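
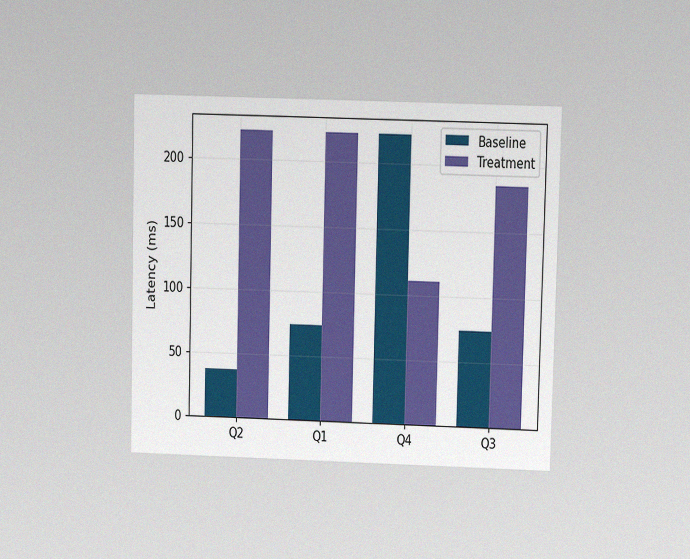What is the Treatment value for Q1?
222ms

The chart is viewed at a slight angle, with some photo noise. The Treatment bar at Q1 reaches 222ms on the y-axis.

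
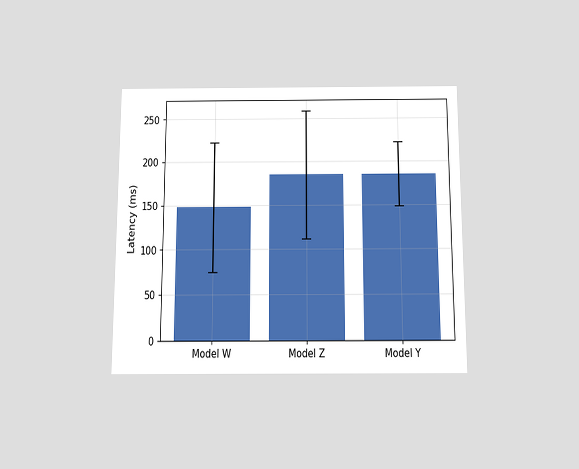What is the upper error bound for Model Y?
222ms

The chart is viewed slightly from below. The Model Y bar's upper whisker reaches 222ms.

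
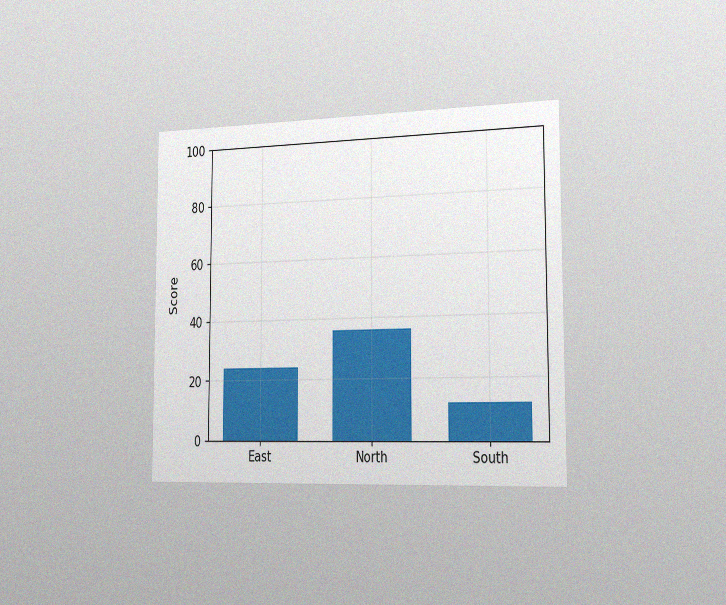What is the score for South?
The chart is viewed slightly from the right, with some photo noise. Reading along the chart's y-axis, the South bar reaches 12.

12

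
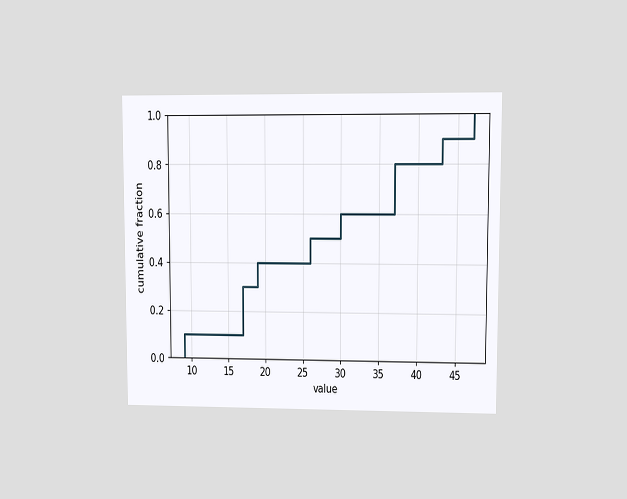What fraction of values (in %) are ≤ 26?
50%

The chart is viewed at a slight angle. At x=26 the ECDF step is at 50%.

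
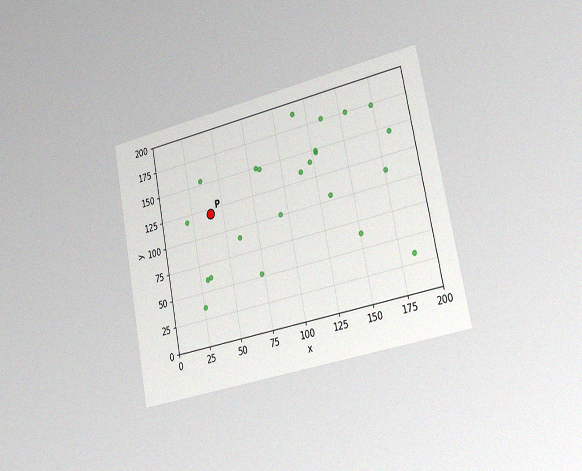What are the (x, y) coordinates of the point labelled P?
The chart is tilted about 11° counter-clockwise and viewed slightly from the right, with some photo noise. Following the gridlines from P to each axis, P sits at (40, 120).

(40, 120)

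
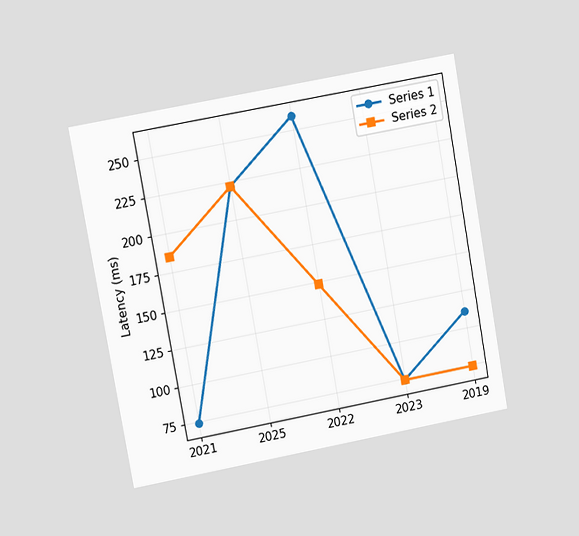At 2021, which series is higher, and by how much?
Series 2, by 111ms

The chart is tilted about 10° counter-clockwise and viewed at a slight angle. At 2021, Series 2 sits above the other line by 111ms.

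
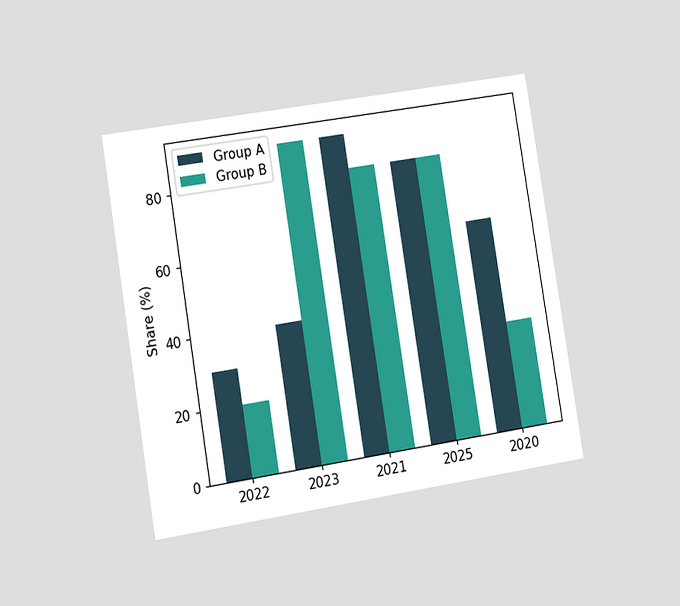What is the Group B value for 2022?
The chart is tilted about 9° counter-clockwise and viewed slightly from the left. The Group B bar at 2022 reaches 20% on the y-axis.

20%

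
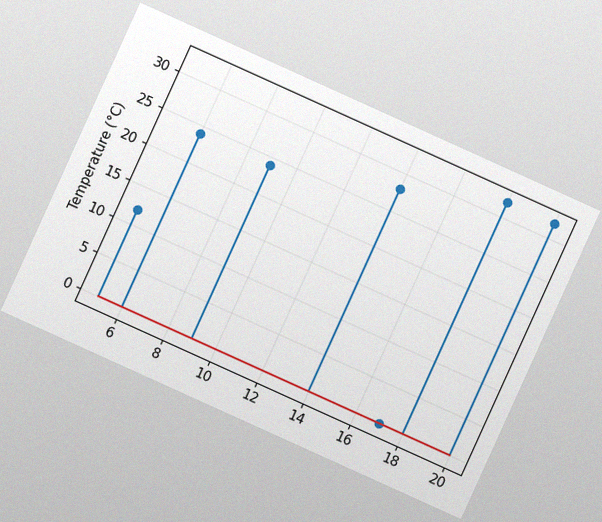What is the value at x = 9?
The chart is tilted about 24° clockwise, with some photo noise. The stem at x=9 reaches 24°C.

24°C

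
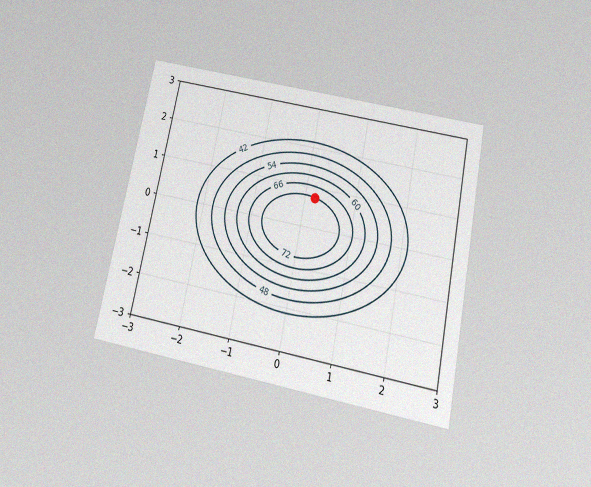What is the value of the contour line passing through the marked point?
72

The chart is tilted about 11° clockwise and viewed slightly from below, with some photo noise. The marked point sits on the contour labelled 72.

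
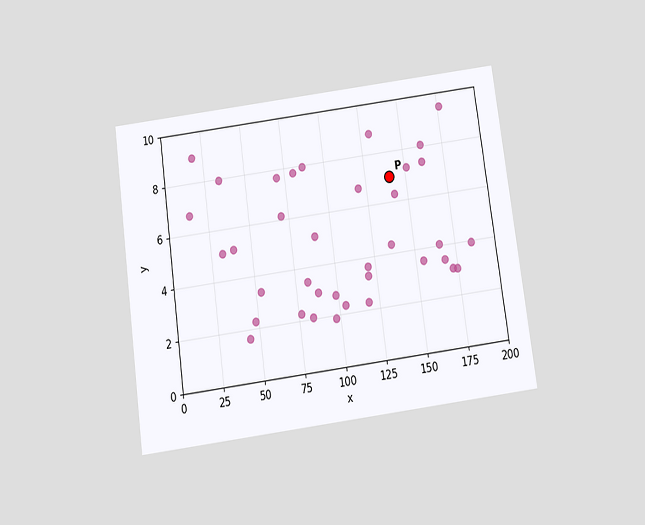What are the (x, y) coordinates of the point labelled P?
(140, 7)

The chart is tilted about 8° counter-clockwise and viewed slightly from below. Following the gridlines from P to each axis, P sits at (140, 7).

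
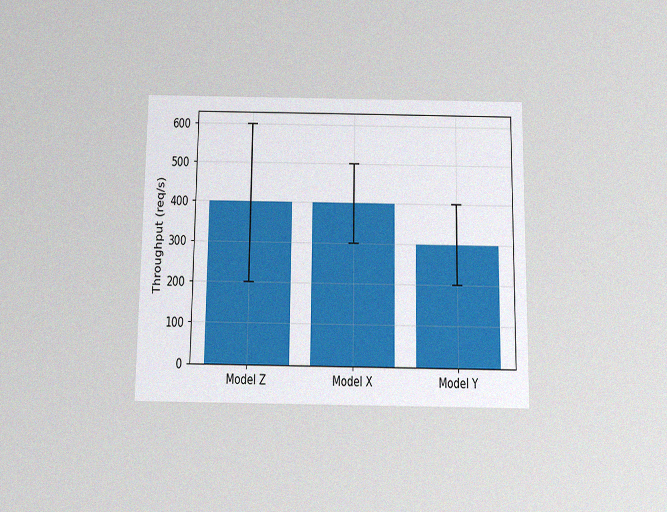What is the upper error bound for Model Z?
600req/s

The chart is viewed slightly from below, with some photo noise. The Model Z bar's upper whisker reaches 600req/s.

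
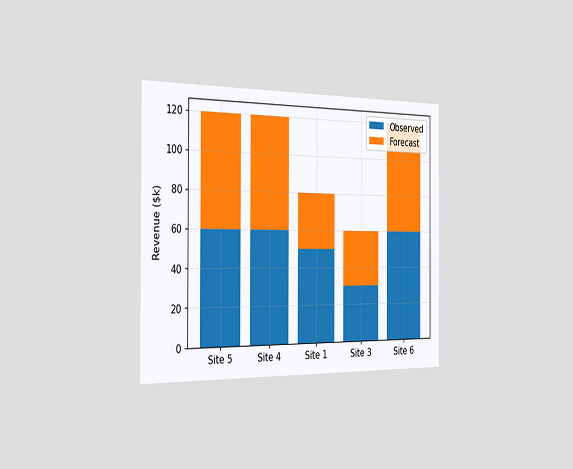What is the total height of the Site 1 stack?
The chart is viewed slightly from the left. The Site 1 stack's top reaches $80k on the y-axis.

$80k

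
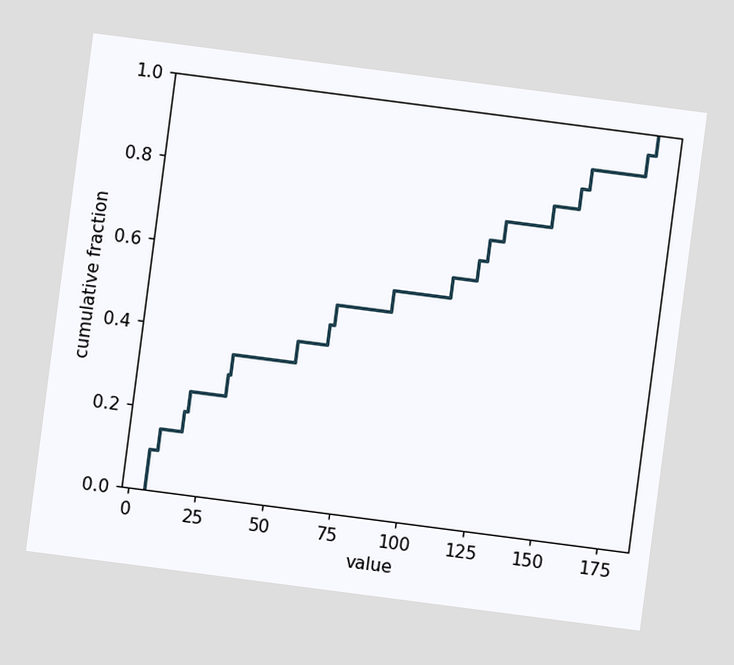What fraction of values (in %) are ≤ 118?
The chart is tilted about 7° clockwise. At x=118 the ECDF step is at 65%.

65%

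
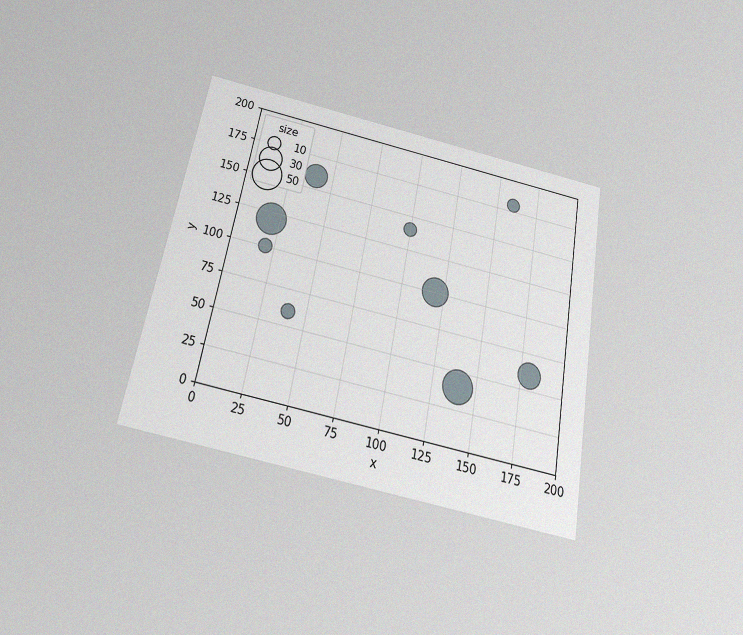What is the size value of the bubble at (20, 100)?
The chart is tilted about 10° clockwise and viewed slightly from below, with some photo noise. Matching the bubble at (20, 100) against the size legend gives 10.

10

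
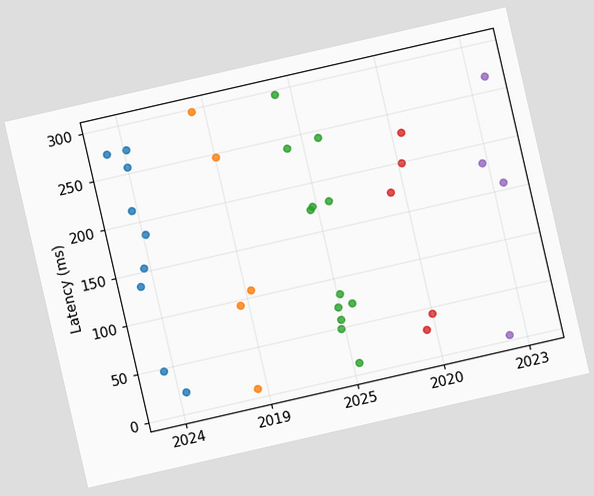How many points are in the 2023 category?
The chart is tilted about 13° counter-clockwise. Counting the markers in the 2023 column gives 4.

4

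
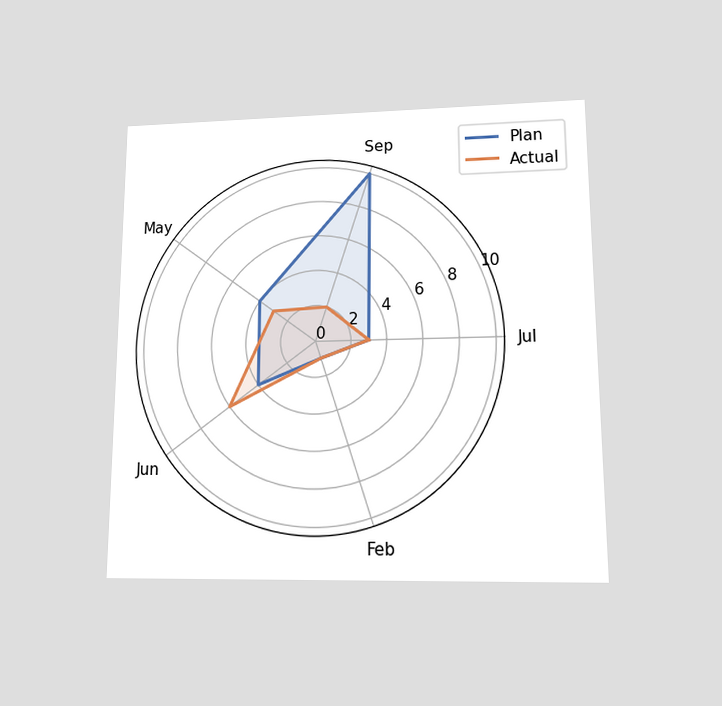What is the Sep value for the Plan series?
The chart is viewed at a slight angle. On the Sep axis, Plan reaches 10.

10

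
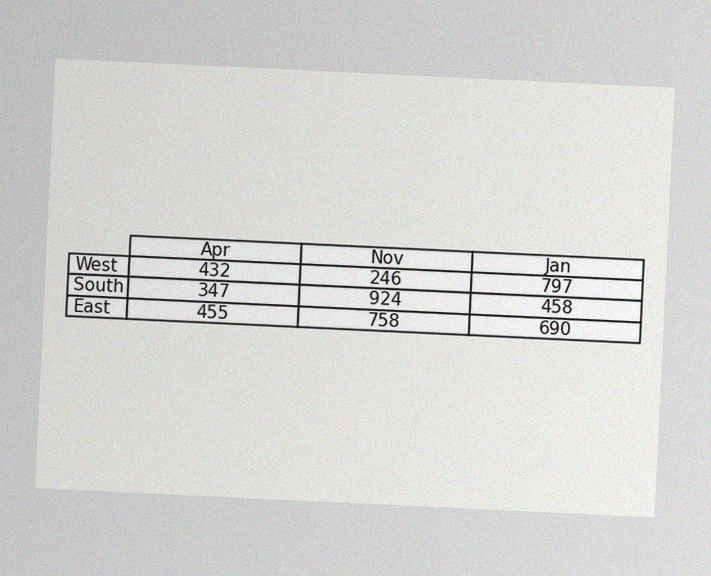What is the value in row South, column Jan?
The chart is tilted about 3° clockwise, with some photo noise. The (South, Jan) cell reads 458.

458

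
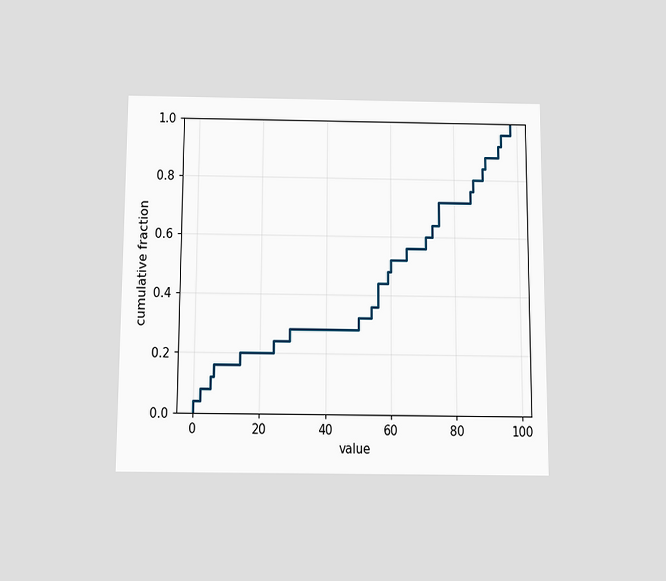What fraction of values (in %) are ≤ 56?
44%

The chart is viewed slightly from below. At x=56 the ECDF step is at 44%.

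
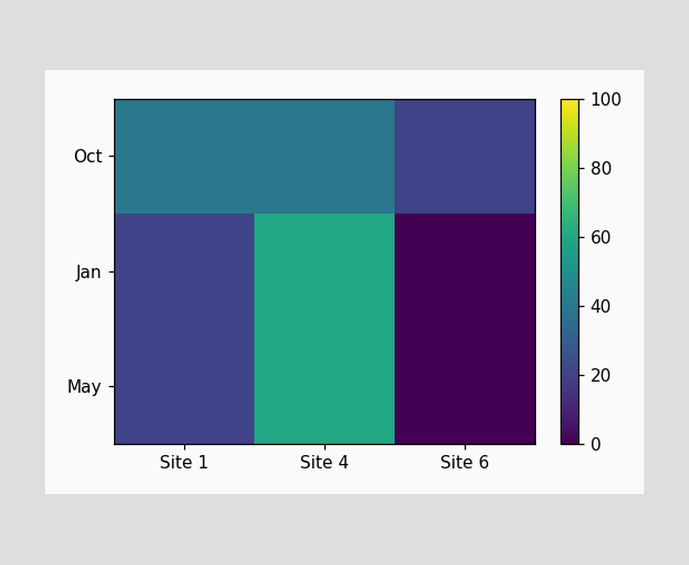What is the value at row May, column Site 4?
Matching cell (May, Site 4) against the colorbar gives 60.

60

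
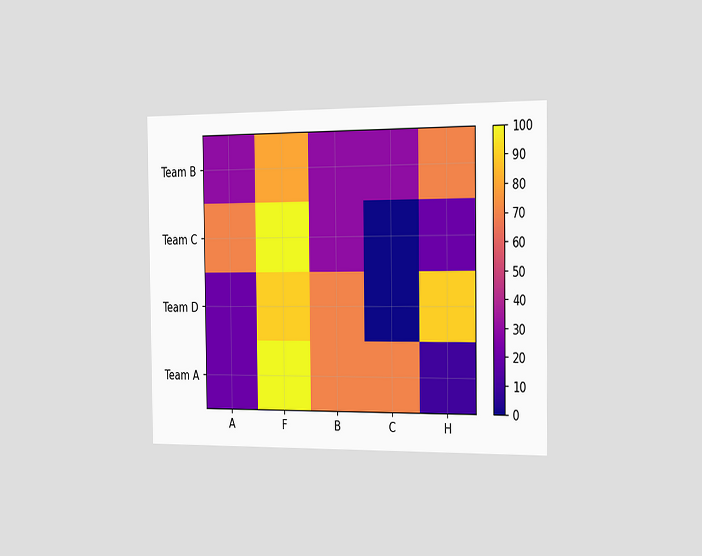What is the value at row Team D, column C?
The chart is viewed slightly from the right. Matching cell (Team D, C) against the colorbar gives 0.

0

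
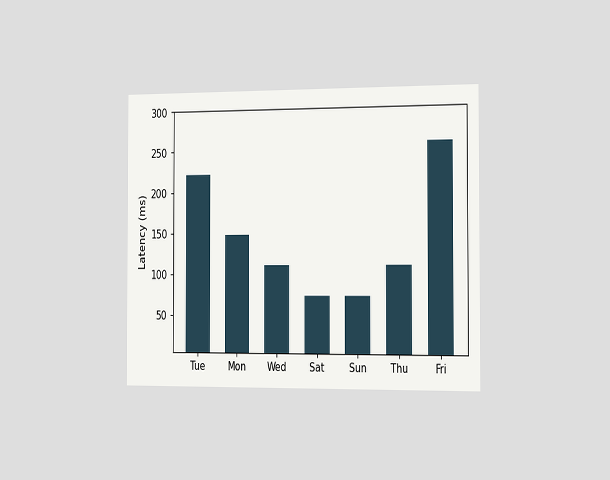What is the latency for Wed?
111ms

The chart is viewed slightly from the right. Reading along the chart's y-axis, the Wed bar reaches 111ms.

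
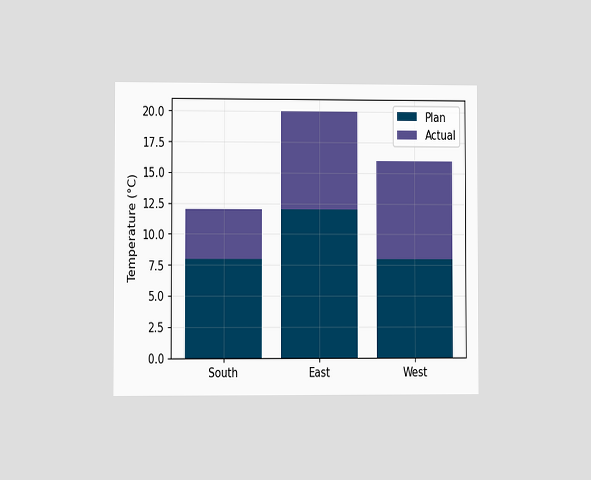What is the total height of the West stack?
16°C

The chart is viewed at a slight angle. The West stack's top reaches 16°C on the y-axis.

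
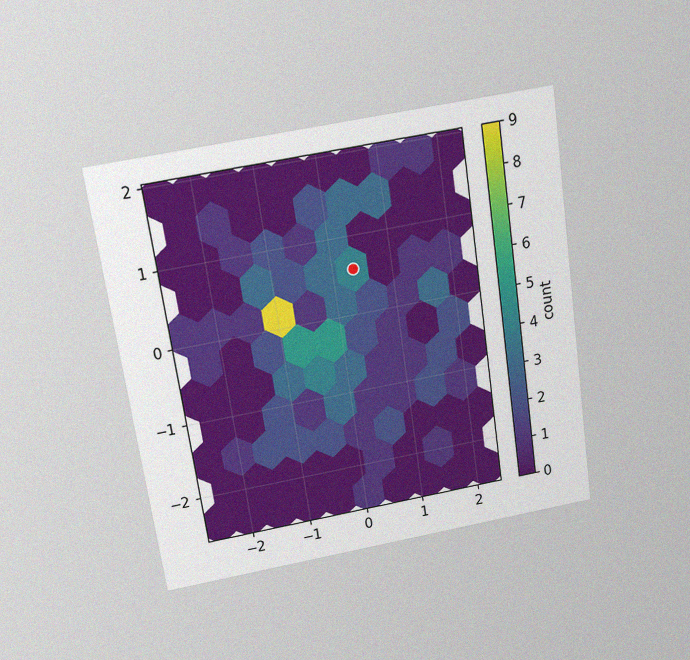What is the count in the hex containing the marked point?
4

The chart is tilted about 8° counter-clockwise and viewed slightly from above, with some photo noise. The marked hex reads 4 on the colorbar.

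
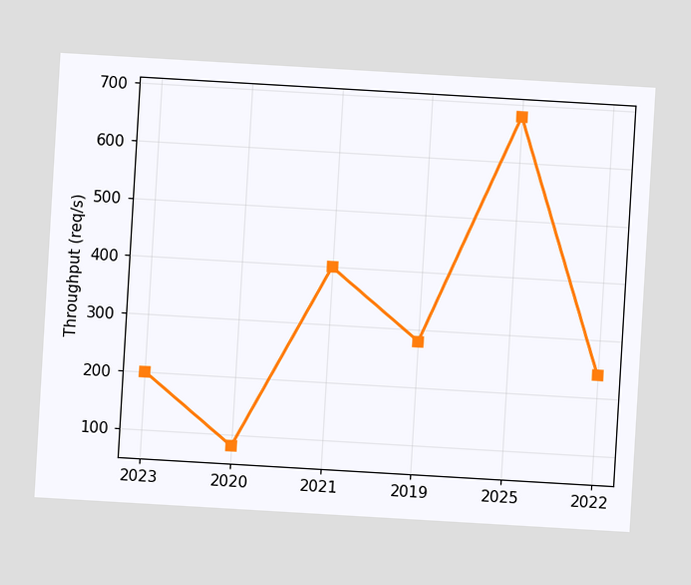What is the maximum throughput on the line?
The chart is tilted about 3° clockwise. The highest point is at 2025, and reading across to the y-axis gives 680req/s.

680req/s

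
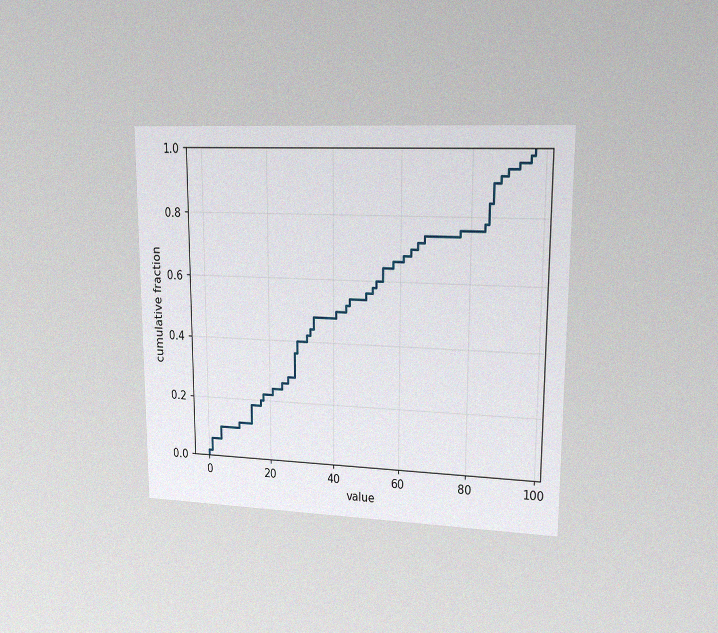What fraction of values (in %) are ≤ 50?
56%

The chart is viewed at a slight angle, with some photo noise. At x=50 the ECDF step is at 56%.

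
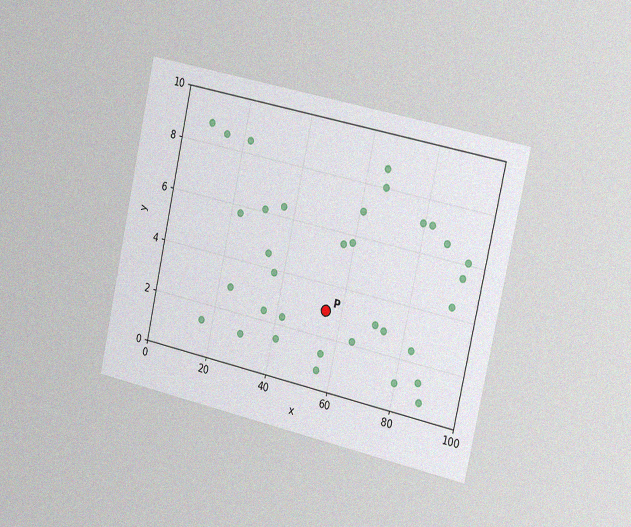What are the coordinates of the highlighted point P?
(55, 3)

The chart is tilted about 12° clockwise and viewed slightly from the right, with some photo noise. Following the gridlines from P to each axis, P sits at (55, 3).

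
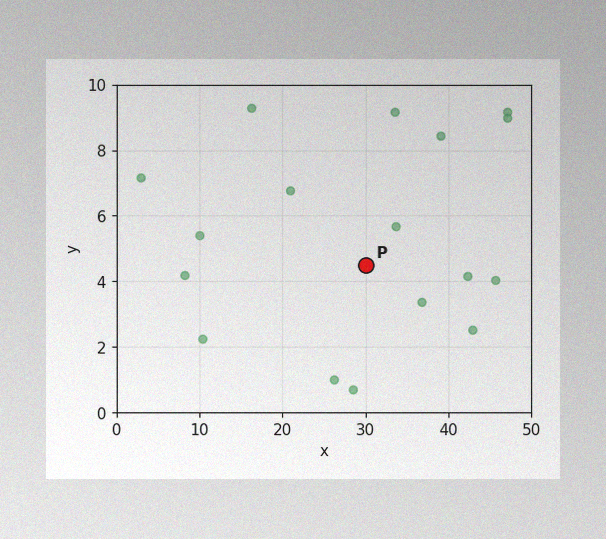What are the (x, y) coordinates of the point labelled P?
The image has some photo noise and uneven lighting. Following the gridlines from P to each axis, P sits at (30, 4.5).

(30, 4.5)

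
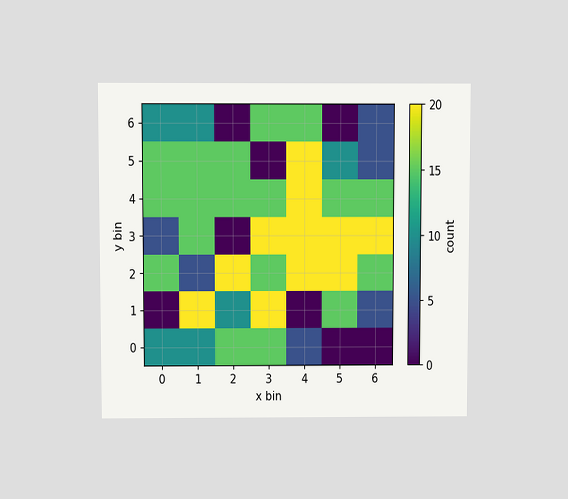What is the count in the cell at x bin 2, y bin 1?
10

The chart is viewed slightly from above. Matching the cell (2, 1) against the colorbar gives 10.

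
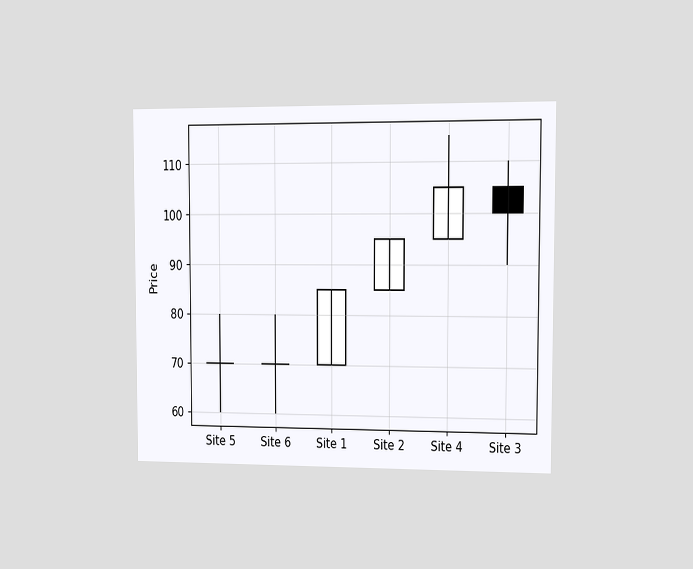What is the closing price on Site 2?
95

The chart is viewed at a slight angle. The Site 2 candle closes at 95.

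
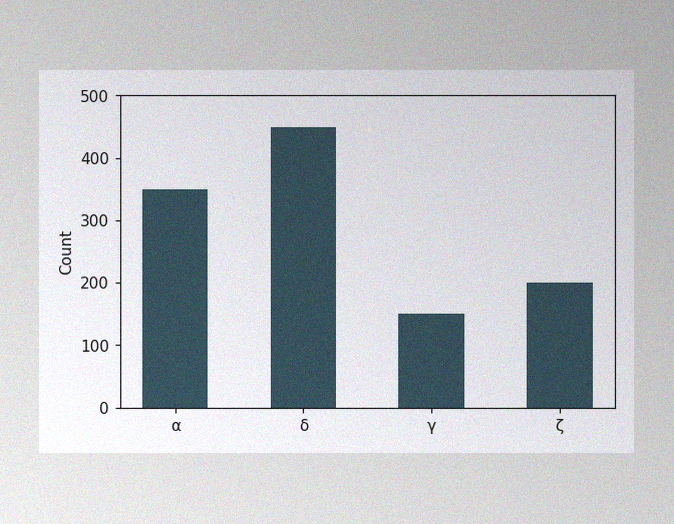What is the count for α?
The image has some photo noise and uneven lighting. Reading along the chart's y-axis, the α bar reaches 350.

350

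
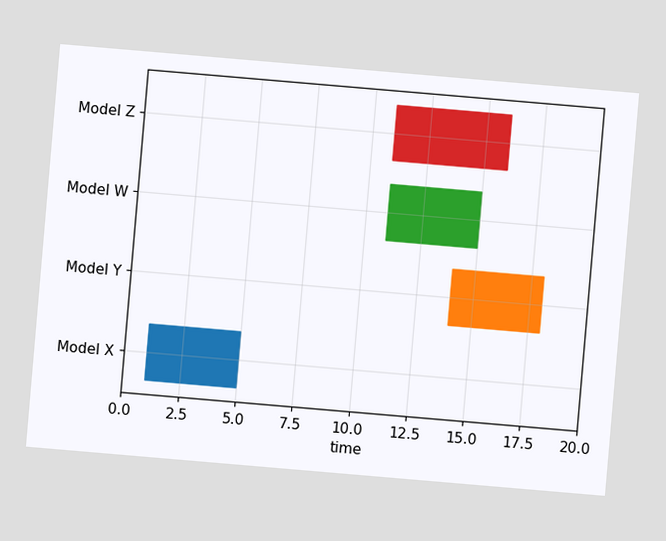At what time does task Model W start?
11

The chart is tilted about 5° clockwise. The Model W bar begins at t=11.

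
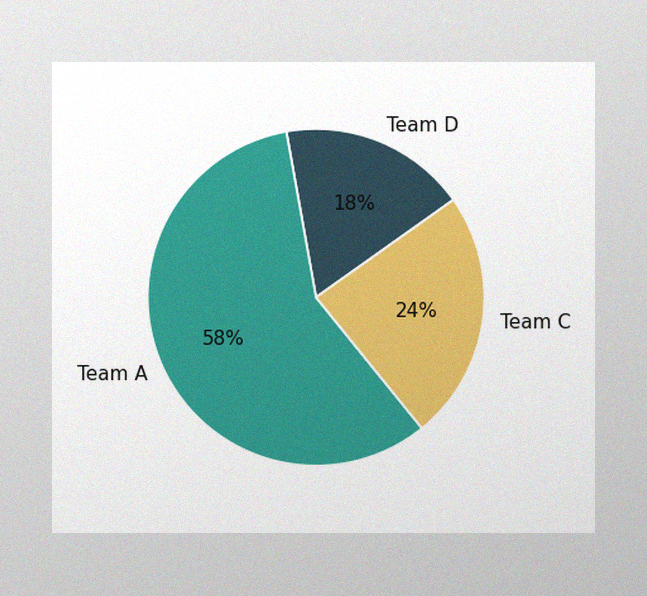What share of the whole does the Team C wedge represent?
The image has some photo noise and uneven lighting. The Team C slice takes up 24% of the pie.

24%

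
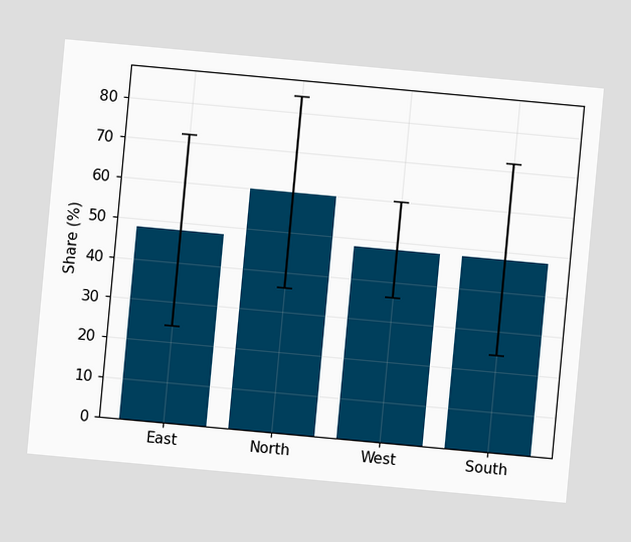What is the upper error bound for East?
The chart is tilted about 5° clockwise. The East bar's upper whisker reaches 72%.

72%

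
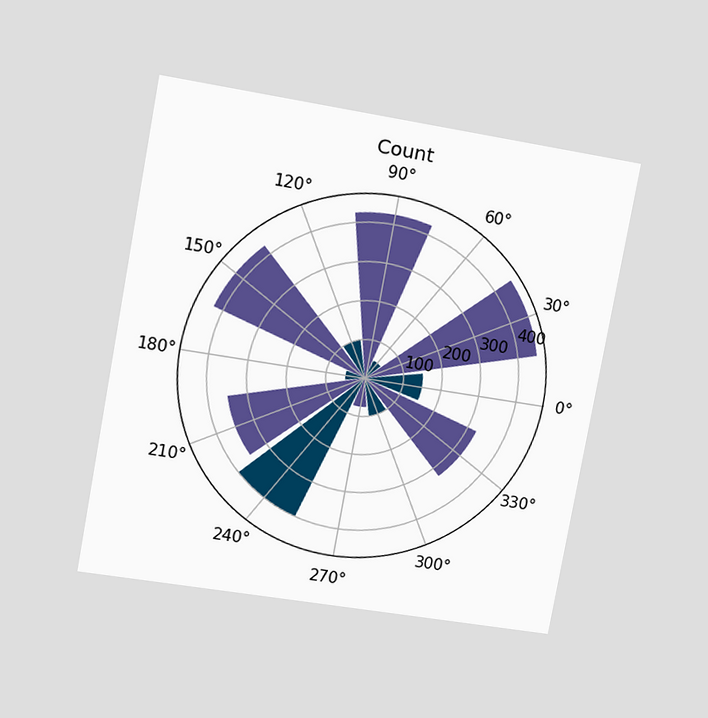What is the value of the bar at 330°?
325

The chart is tilted about 10° clockwise and viewed at a slight angle. The bar at 330° reaches 325 on the radial axis.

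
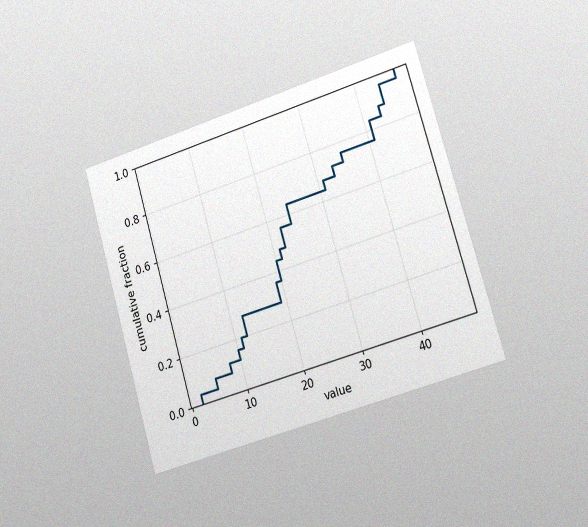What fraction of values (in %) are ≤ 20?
44%

The chart is tilted about 16° counter-clockwise and viewed slightly from the right, with some photo noise. At x=20 the ECDF step is at 44%.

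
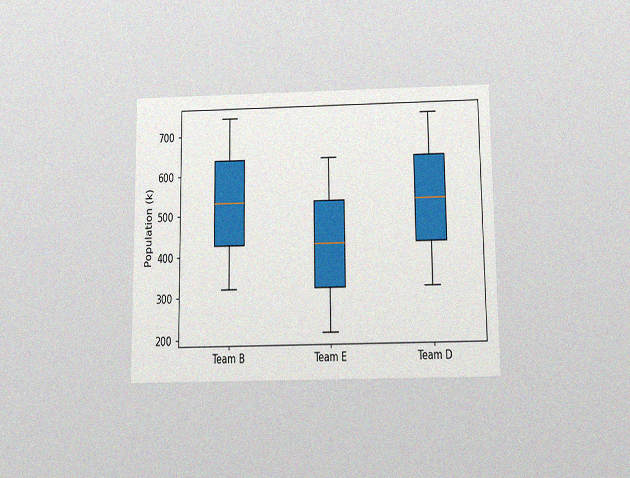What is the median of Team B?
530k

The chart is viewed slightly from below, with some photo noise. The median line in the Team B box sits at 530k.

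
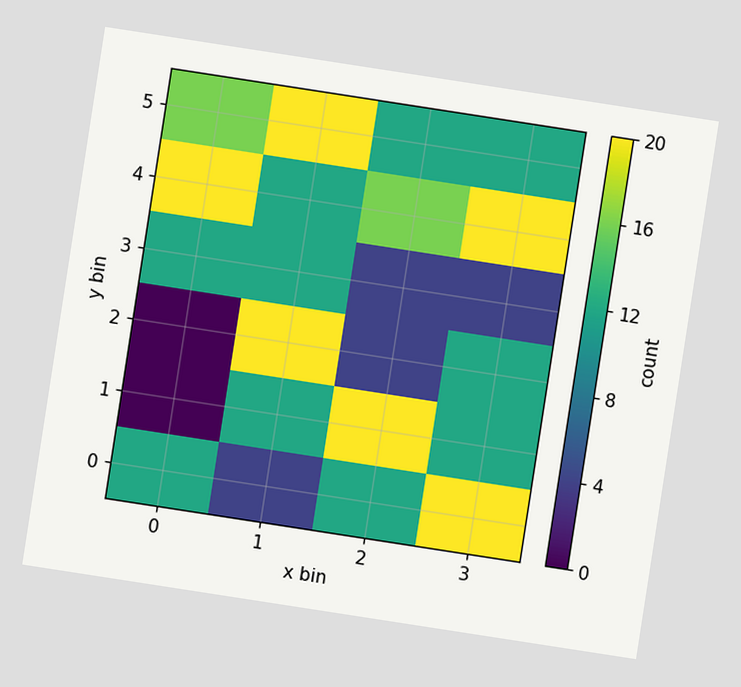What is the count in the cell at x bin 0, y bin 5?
The chart is tilted about 9° clockwise. Matching the cell (0, 5) against the colorbar gives 16.

16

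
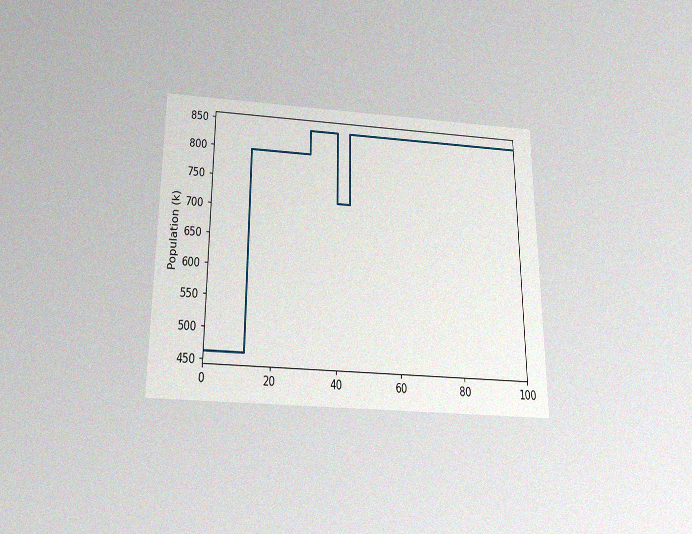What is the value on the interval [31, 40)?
840k

The chart is viewed slightly from below, with some photo noise. On [31, 40) the step sits at 840k.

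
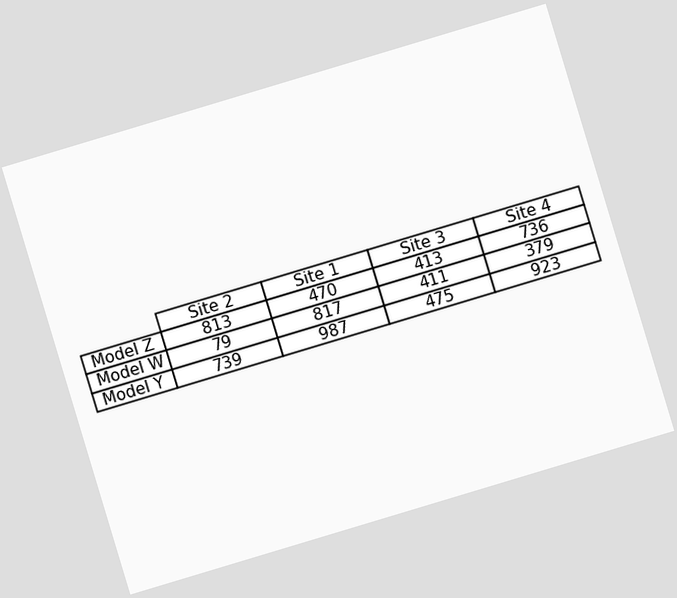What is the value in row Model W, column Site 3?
The chart is tilted about 17° counter-clockwise. The (Model W, Site 3) cell reads 411.

411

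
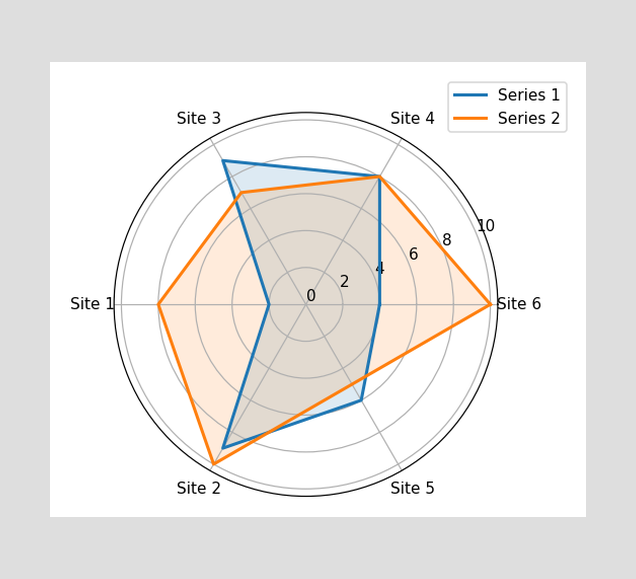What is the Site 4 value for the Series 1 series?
8

On the Site 4 axis, Series 1 reaches 8.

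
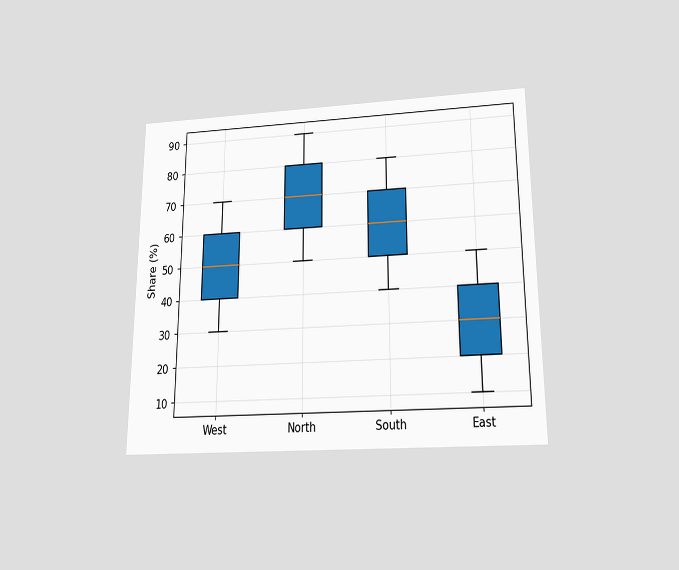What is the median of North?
70%

The chart is viewed slightly from below. The median line in the North box sits at 70%.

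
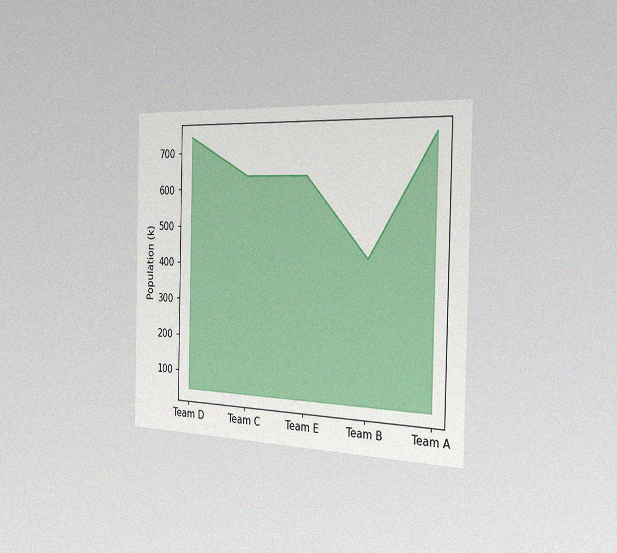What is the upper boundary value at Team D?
The chart is viewed slightly from the right, with some photo noise. At Team D the upper boundary is at 742k.

742k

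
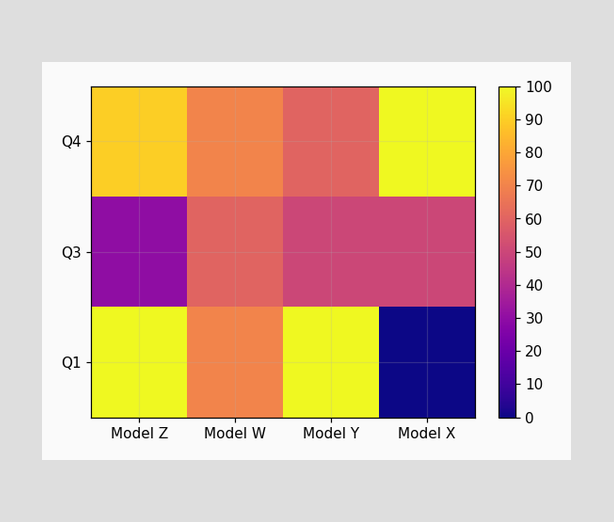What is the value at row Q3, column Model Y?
50

Matching cell (Q3, Model Y) against the colorbar gives 50.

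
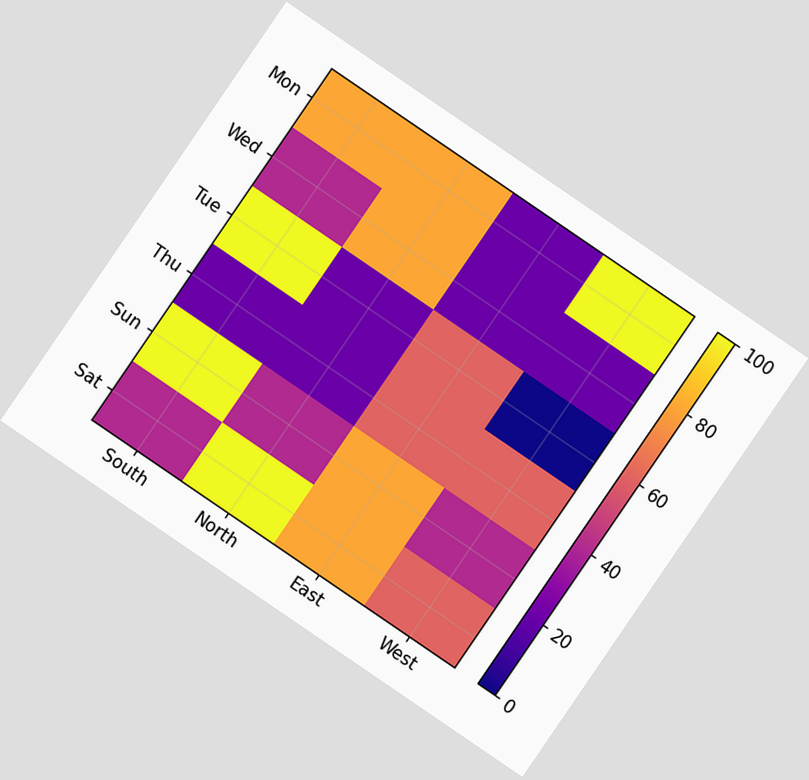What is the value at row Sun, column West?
The chart is tilted about 34° clockwise. Matching cell (Sun, West) against the colorbar gives 40.

40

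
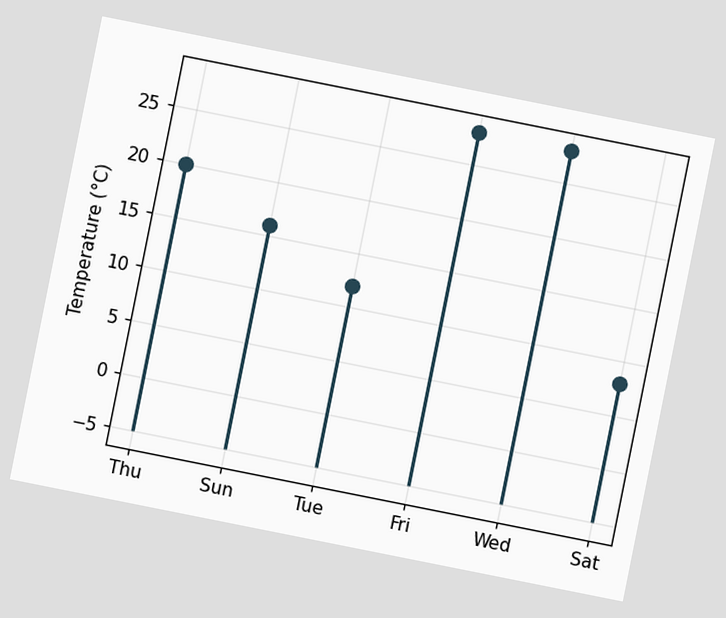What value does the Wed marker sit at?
The chart is tilted about 11° clockwise. The Wed marker sits at 28°C.

28°C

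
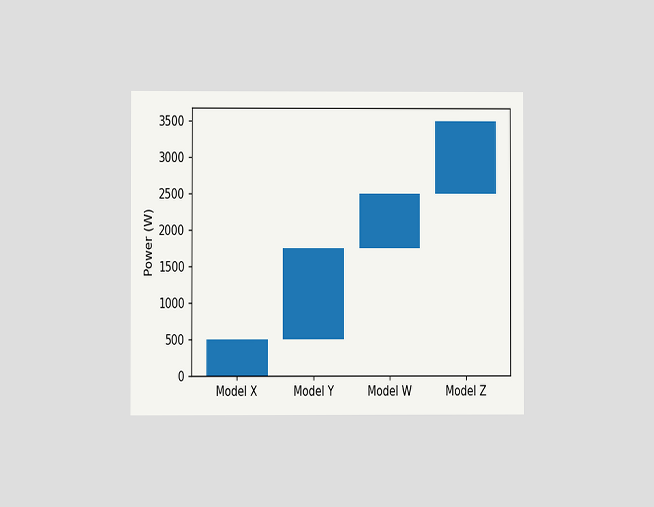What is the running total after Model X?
500W

The chart is viewed at a slight angle. After Model X the running total reaches 500W.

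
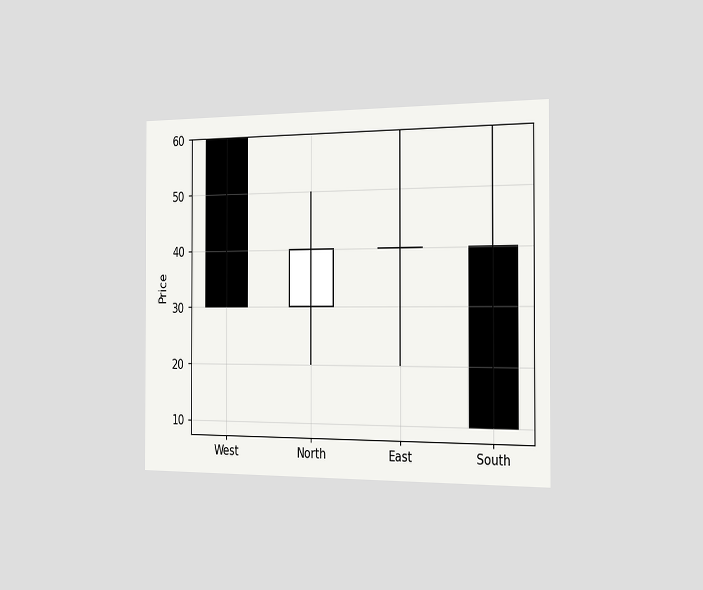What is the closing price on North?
The chart is viewed slightly from the right. The North candle closes at 40.

40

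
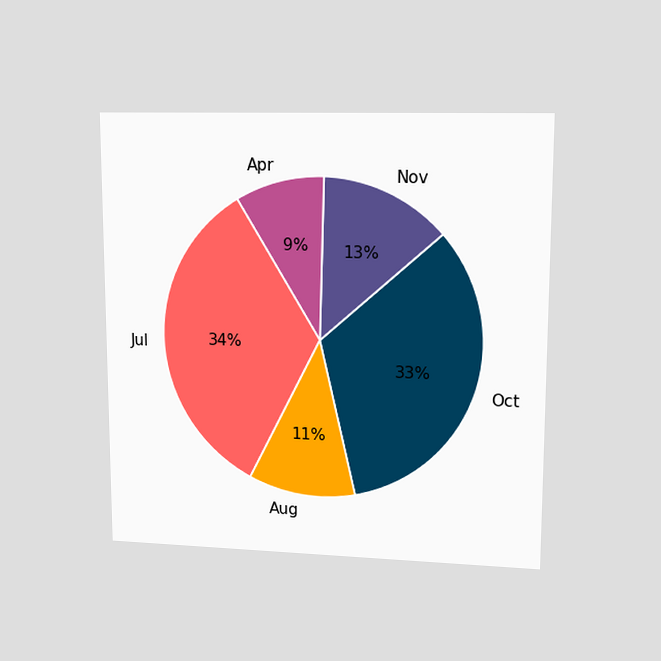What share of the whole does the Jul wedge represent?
The chart is viewed at a slight angle. The Jul slice takes up 34% of the pie.

34%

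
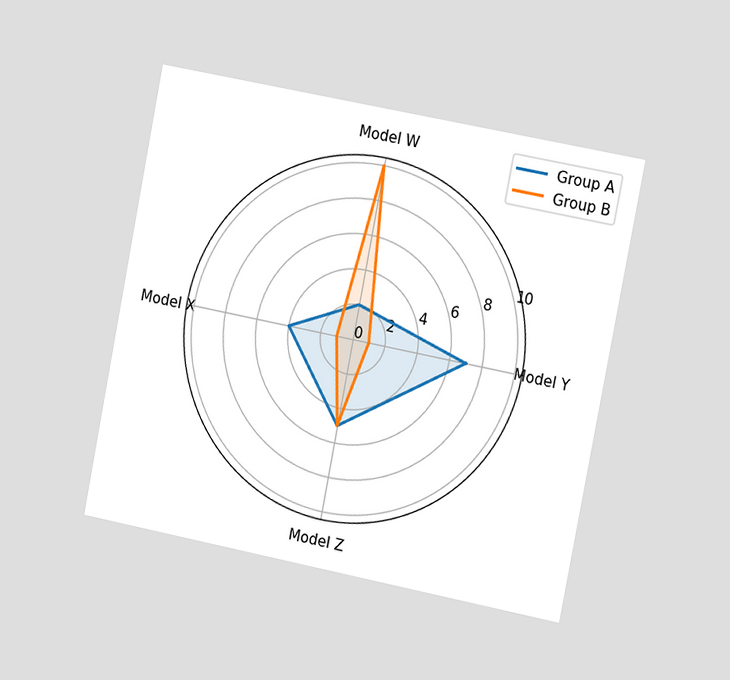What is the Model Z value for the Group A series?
The chart is tilted about 11° clockwise and viewed slightly from the right. On the Model Z axis, Group A reaches 5.

5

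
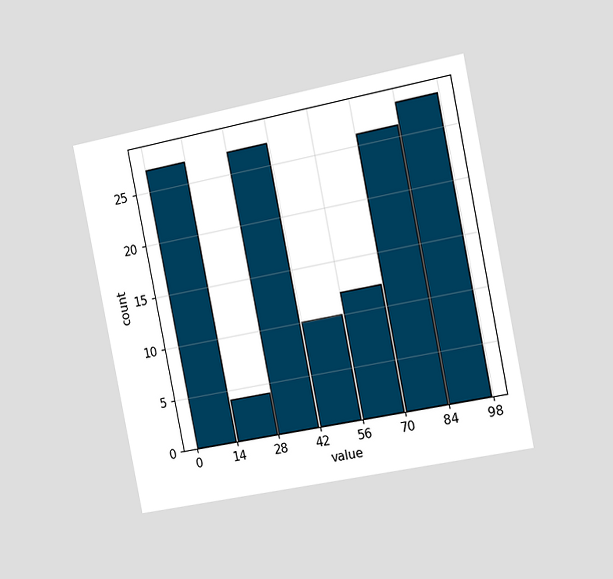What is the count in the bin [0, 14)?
27

The chart is tilted about 11° counter-clockwise and viewed slightly from the right. The [0, 14) bin has height 27.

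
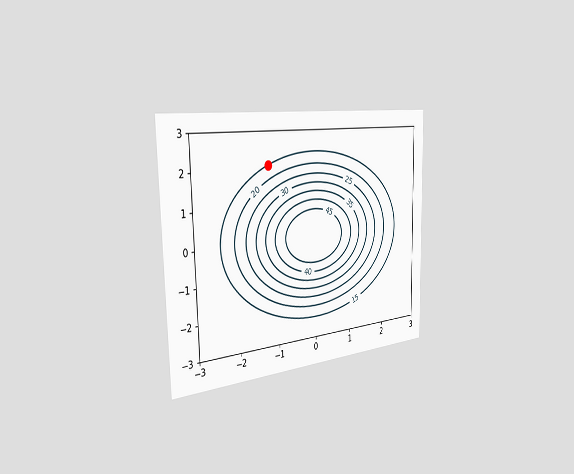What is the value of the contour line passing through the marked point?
15

The chart is viewed slightly from the left. The marked point sits on the contour labelled 15.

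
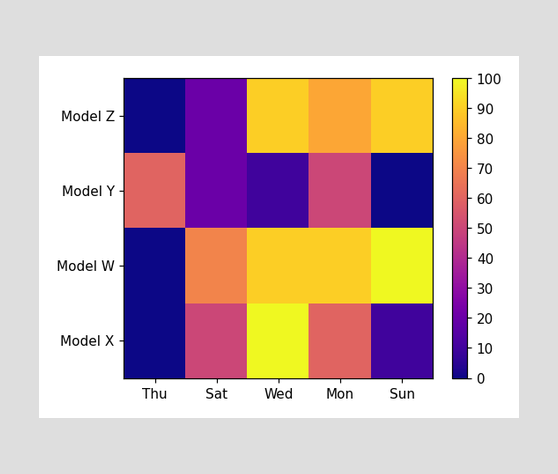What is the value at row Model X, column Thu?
Matching cell (Model X, Thu) against the colorbar gives 0.

0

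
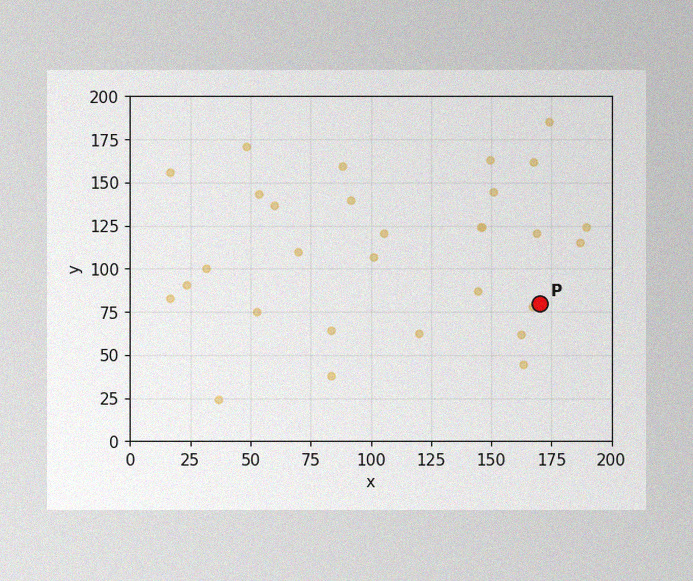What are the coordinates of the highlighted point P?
(170, 80)

The image has some photo noise and uneven lighting. Following the gridlines from P to each axis, P sits at (170, 80).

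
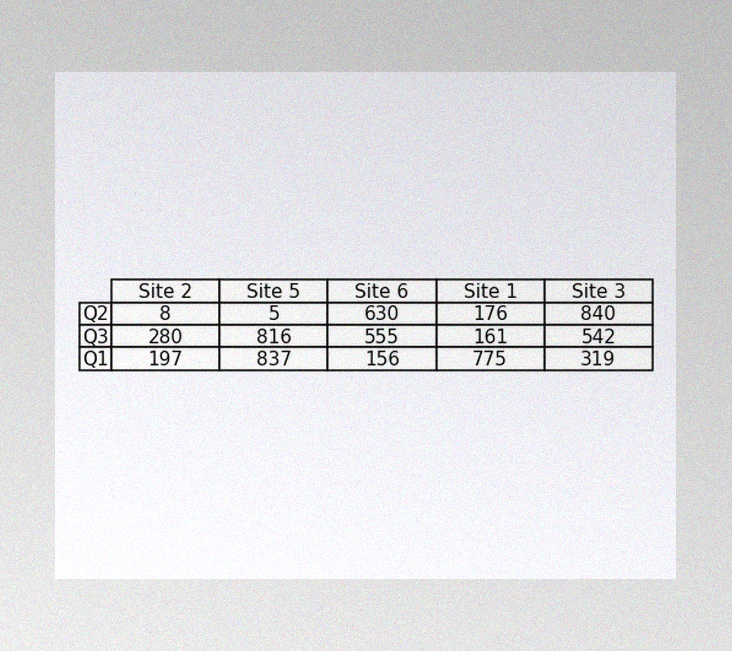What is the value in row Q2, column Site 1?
176

The image has some photo noise and uneven lighting. The (Q2, Site 1) cell reads 176.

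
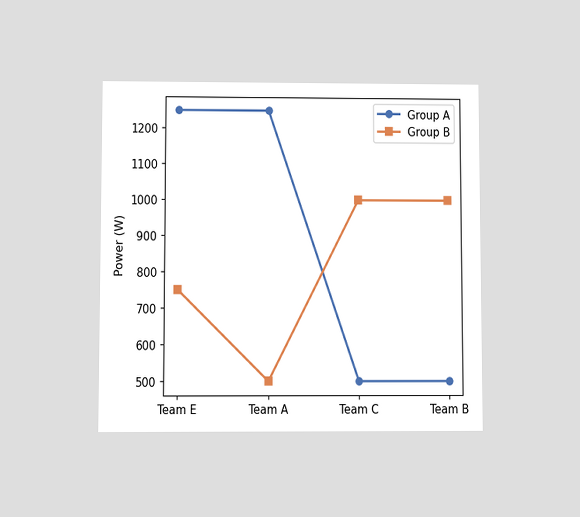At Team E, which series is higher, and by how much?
The chart is viewed at a slight angle. At Team E, Group A sits above the other line by 500W.

Group A, by 500W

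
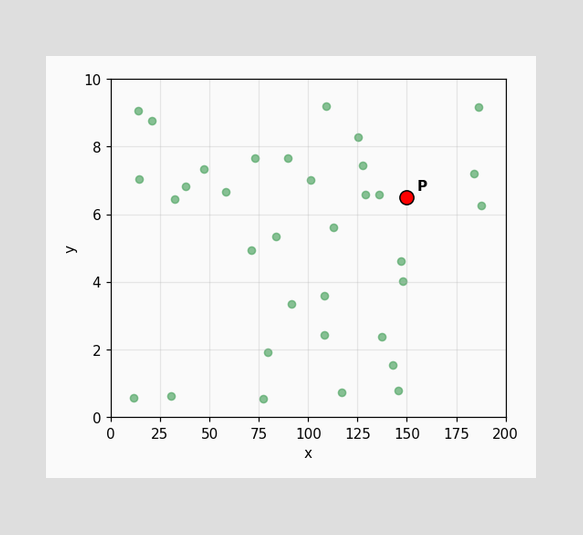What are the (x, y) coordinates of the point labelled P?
(150, 6.5)

Following the gridlines from P to each axis, P sits at (150, 6.5).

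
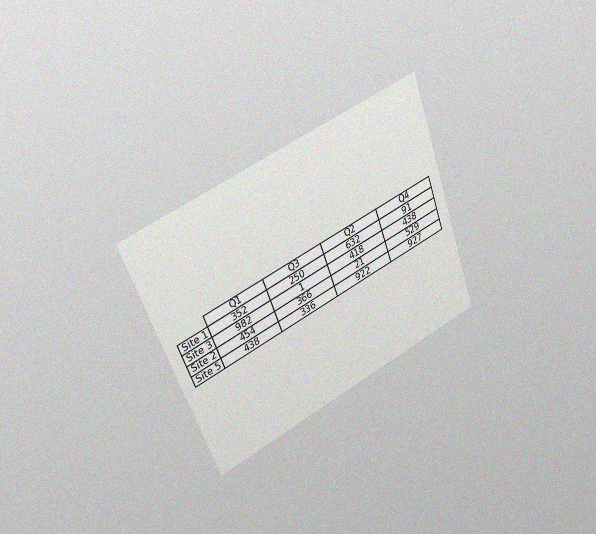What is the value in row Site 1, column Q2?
The chart is tilted about 21° counter-clockwise and viewed slightly from the left, with some photo noise. The (Site 1, Q2) cell reads 632.

632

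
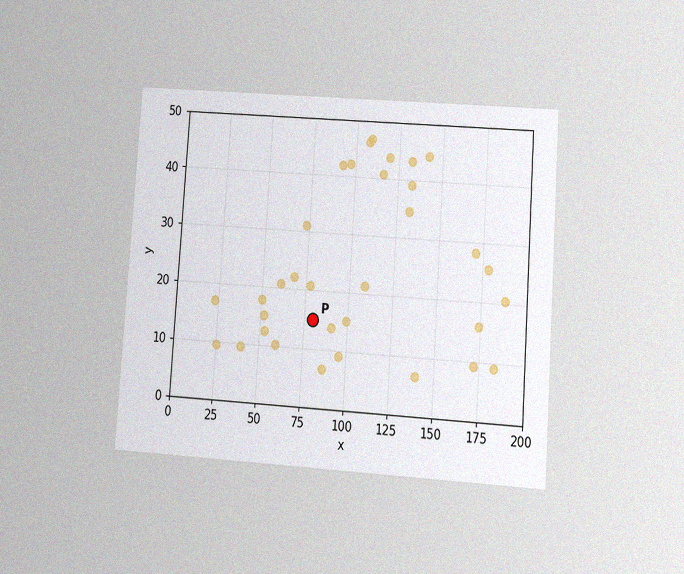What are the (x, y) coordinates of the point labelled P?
The chart is tilted about 4° clockwise and viewed at a slight angle, with some photo noise. Following the gridlines from P to each axis, P sits at (80, 15).

(80, 15)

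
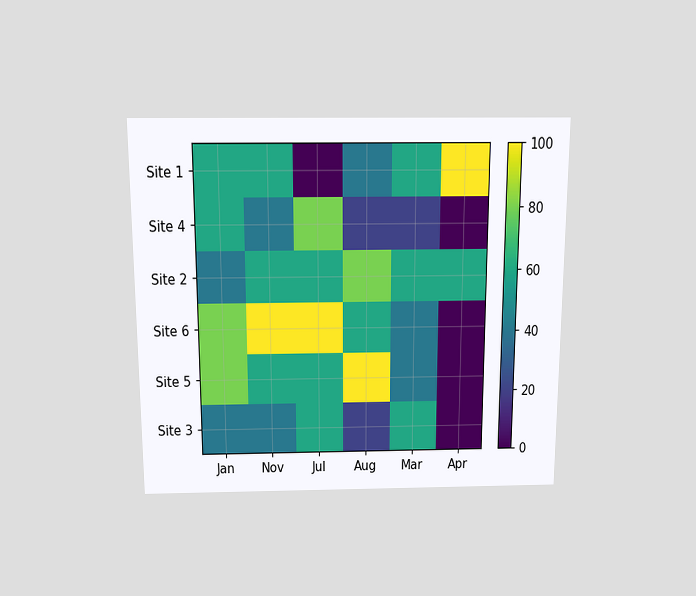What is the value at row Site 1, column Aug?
The chart is viewed slightly from above. Matching cell (Site 1, Aug) against the colorbar gives 40.

40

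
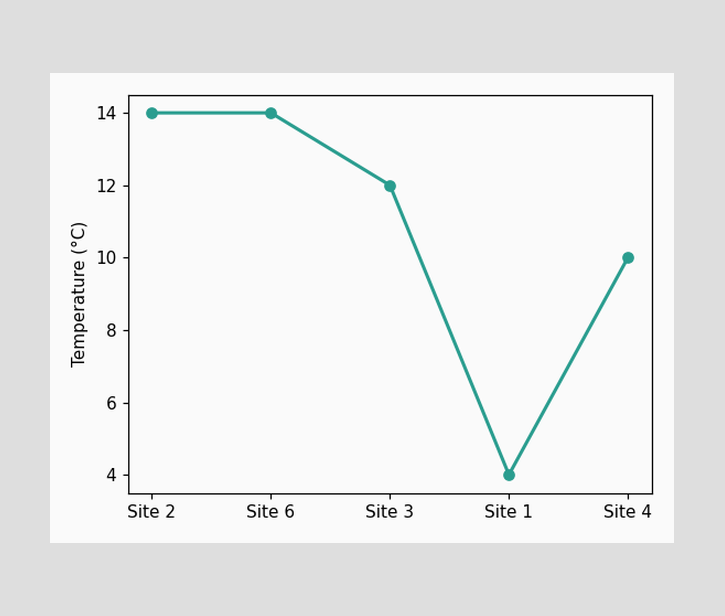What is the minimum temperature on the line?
4°C

The lowest point is at Site 1, and reading across to the y-axis gives 4°C.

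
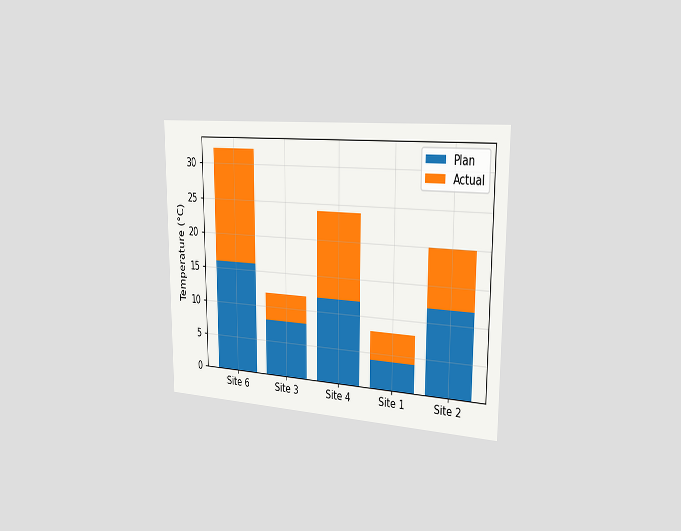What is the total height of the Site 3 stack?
The chart is viewed slightly from the right. The Site 3 stack's top reaches 12°C on the y-axis.

12°C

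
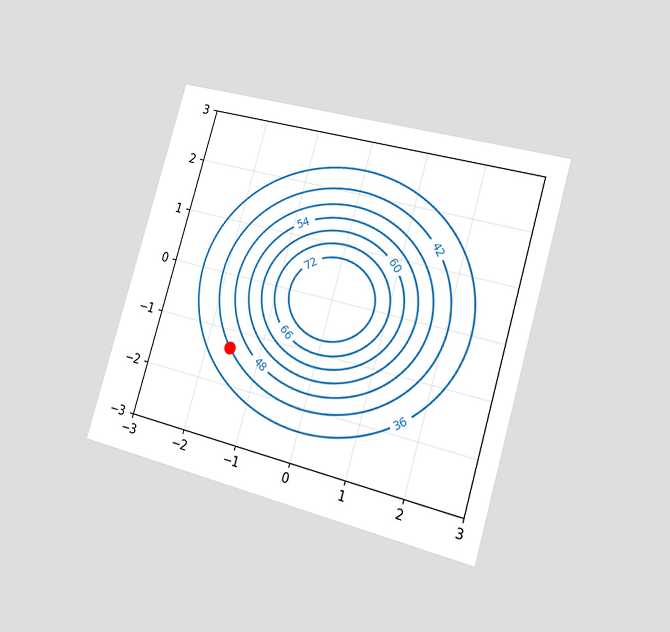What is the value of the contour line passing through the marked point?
42

The chart is tilted about 16° clockwise and viewed slightly from the right. The marked point sits on the contour labelled 42.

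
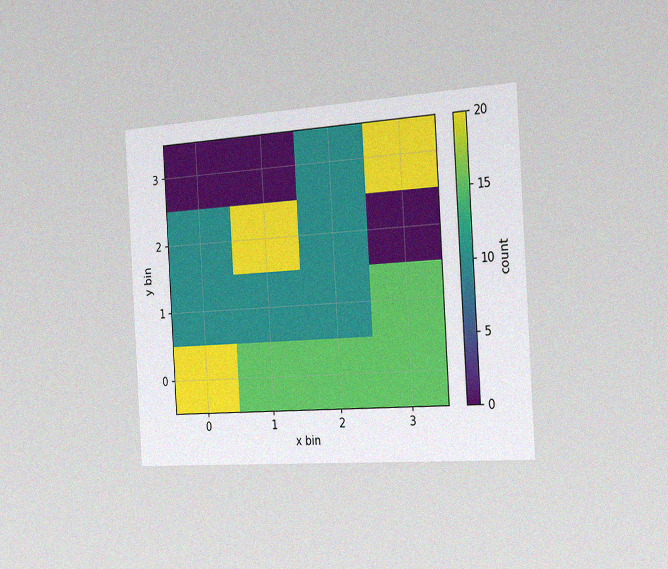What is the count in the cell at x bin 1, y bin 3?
0

The chart is tilted about 3° counter-clockwise and viewed slightly from the right, with some photo noise. Matching the cell (1, 3) against the colorbar gives 0.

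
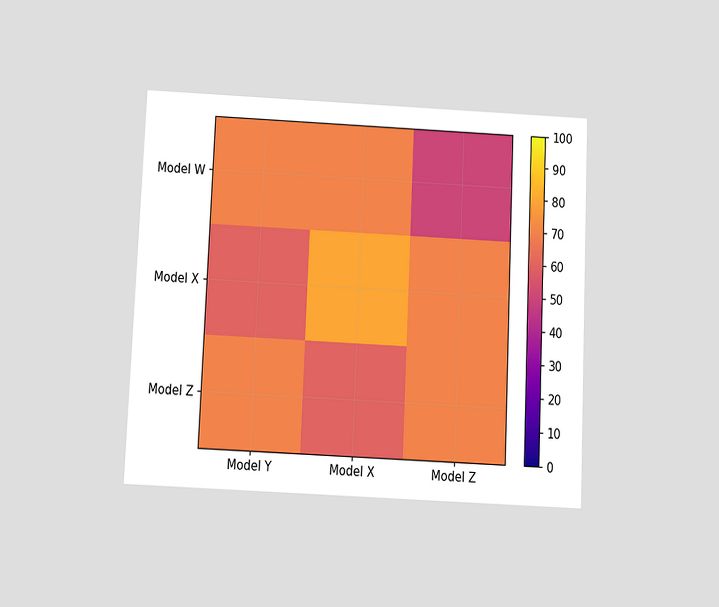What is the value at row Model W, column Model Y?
The chart is tilted about 3° clockwise and viewed slightly from below. Matching cell (Model W, Model Y) against the colorbar gives 70.

70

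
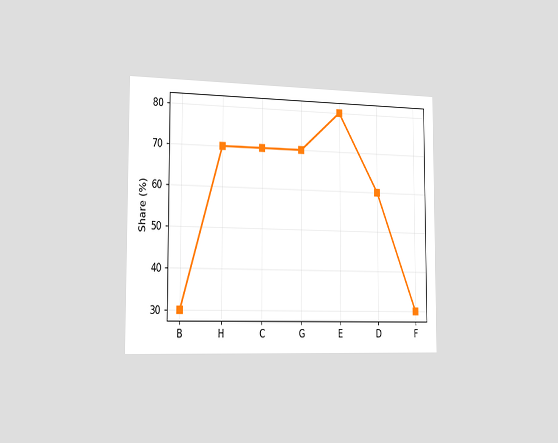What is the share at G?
70%

The chart is viewed slightly from the left. At G, the line is at 70%.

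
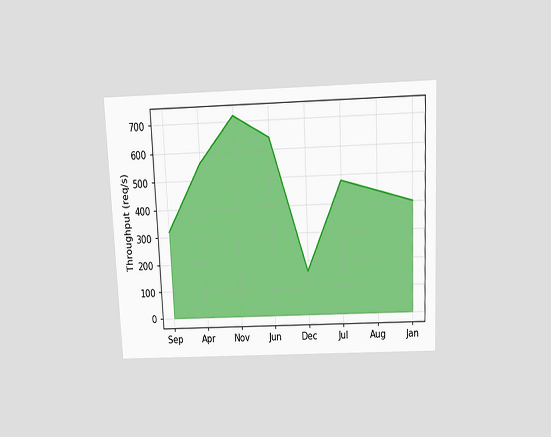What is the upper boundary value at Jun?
640req/s

The chart is tilted about 3° counter-clockwise and viewed slightly from above. At Jun the upper boundary is at 640req/s.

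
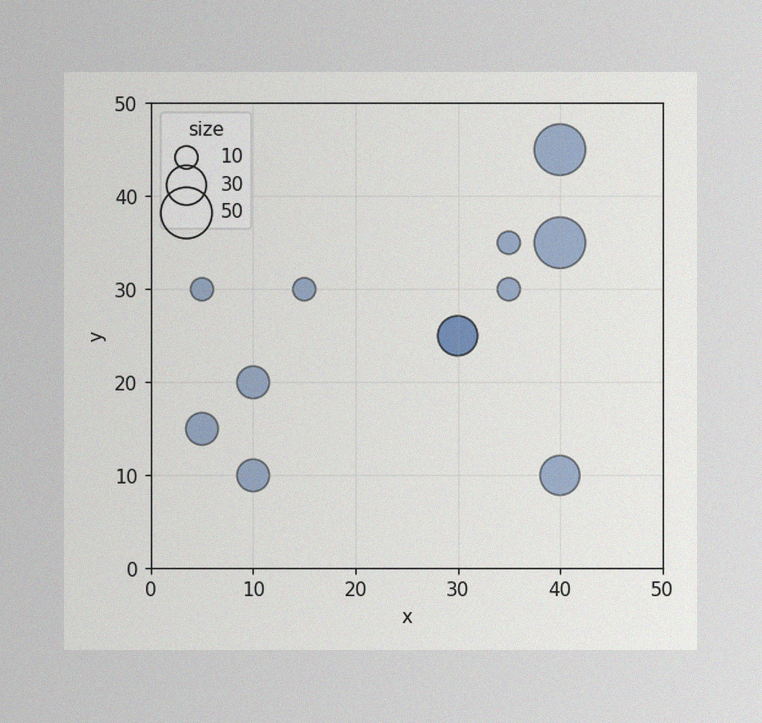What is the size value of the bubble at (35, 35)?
10

The image has some photo noise and uneven lighting. Matching the bubble at (35, 35) against the size legend gives 10.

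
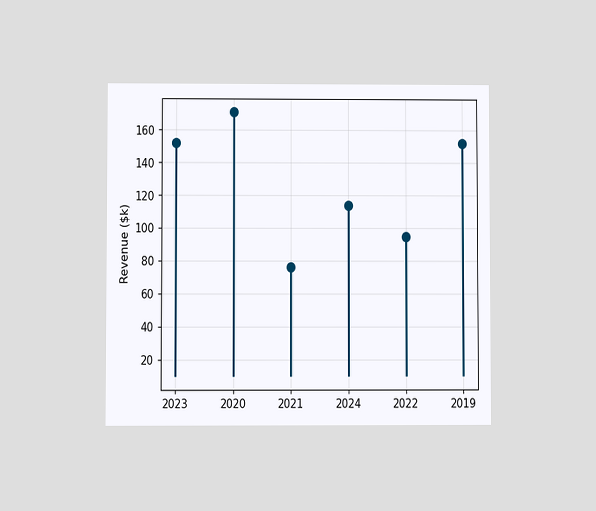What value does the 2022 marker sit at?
The chart is viewed at a slight angle. The 2022 marker sits at $95k.

$95k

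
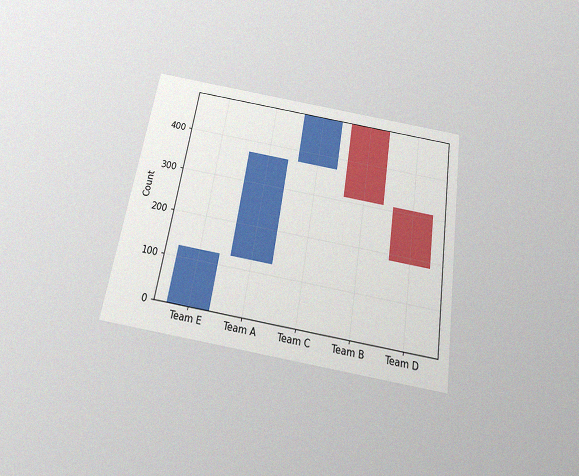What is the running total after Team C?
The chart is tilted about 9° clockwise and viewed slightly from below, with some photo noise. After Team C the running total reaches 496.

496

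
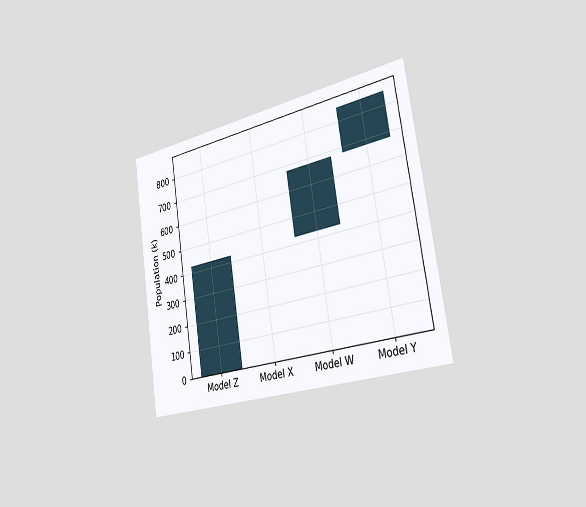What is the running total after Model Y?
The chart is tilted about 9° counter-clockwise and viewed slightly from the right. After Model Y the running total reaches 850k.

850k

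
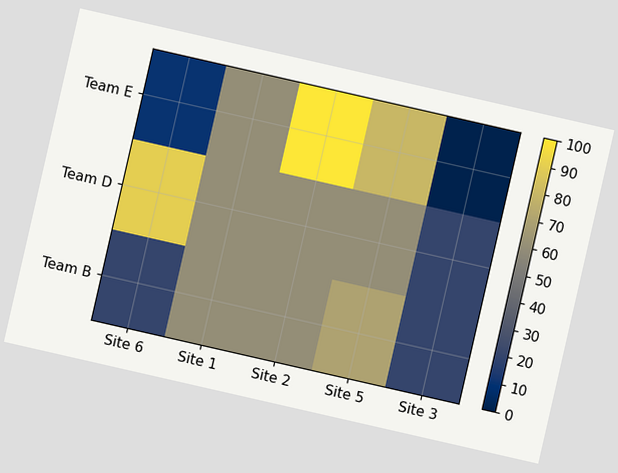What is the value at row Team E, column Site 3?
The chart is tilted about 13° clockwise. Matching cell (Team E, Site 3) against the colorbar gives 0.

0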